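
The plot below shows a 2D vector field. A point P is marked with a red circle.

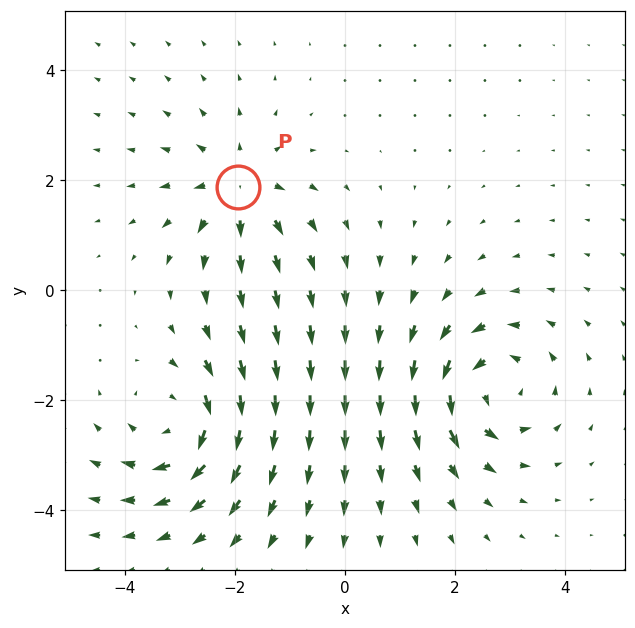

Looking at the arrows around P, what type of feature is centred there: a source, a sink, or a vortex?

At P (-1.9, 1.9) the arrows spread outward. Divergence about +4, curl ≈0 — positive divergence with near-zero curl is a source.

source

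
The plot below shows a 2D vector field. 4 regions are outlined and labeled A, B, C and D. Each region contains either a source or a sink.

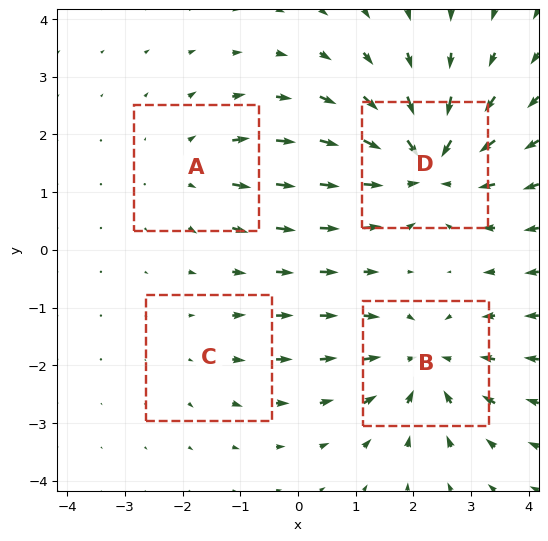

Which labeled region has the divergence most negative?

Divergence at each region's feature centre — A: about +3, B: about -5, C: about +2, D: about -7. Region D is most negative.

D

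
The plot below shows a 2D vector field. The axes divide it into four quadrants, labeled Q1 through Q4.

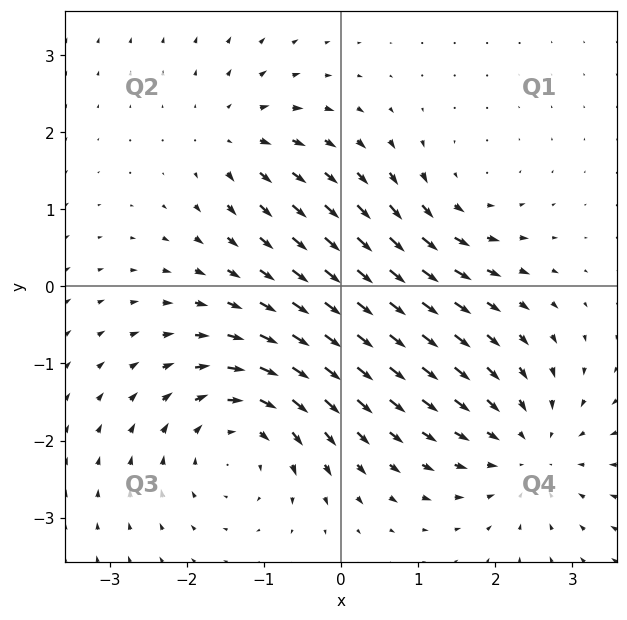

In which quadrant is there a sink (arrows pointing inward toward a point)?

The sink sits at approximately (2.4, -2.1), which lies in quadrant Q4. The divergence there is about -4, negative as expected for a sink.

Q4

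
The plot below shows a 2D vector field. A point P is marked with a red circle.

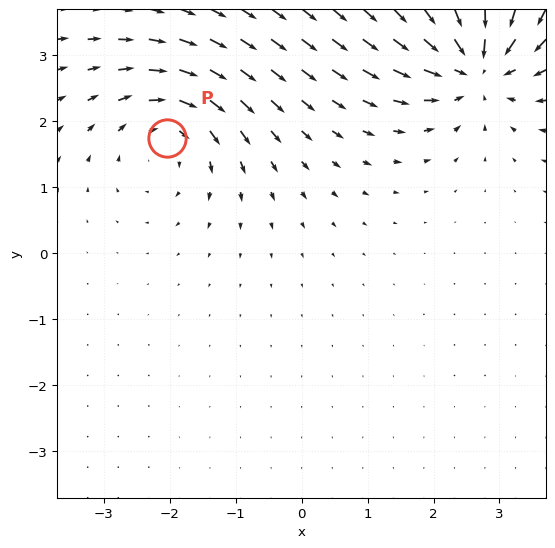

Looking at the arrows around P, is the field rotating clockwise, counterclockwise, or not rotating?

clockwise

Near P at (-2.0, 1.8) the arrows circulate clockwise. The curl (z-component) there is about -3; negative curl means clockwise rotation.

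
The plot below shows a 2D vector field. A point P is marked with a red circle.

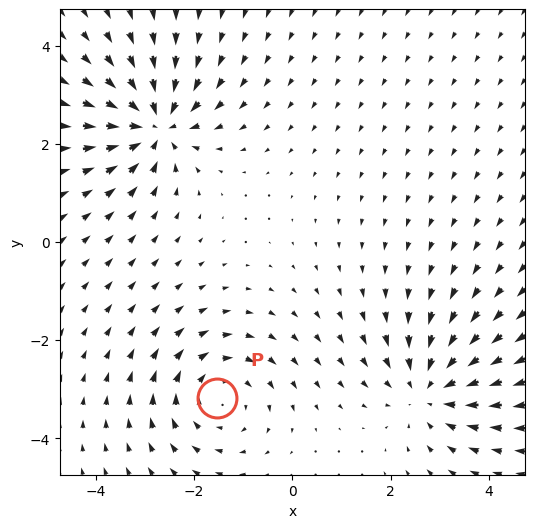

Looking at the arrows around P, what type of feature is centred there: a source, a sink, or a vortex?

vortex

At P (-1.5, -3.2) the arrows circulate clockwise. Divergence ≈0, curl about -3 — near-zero divergence with nonzero curl is a vortex.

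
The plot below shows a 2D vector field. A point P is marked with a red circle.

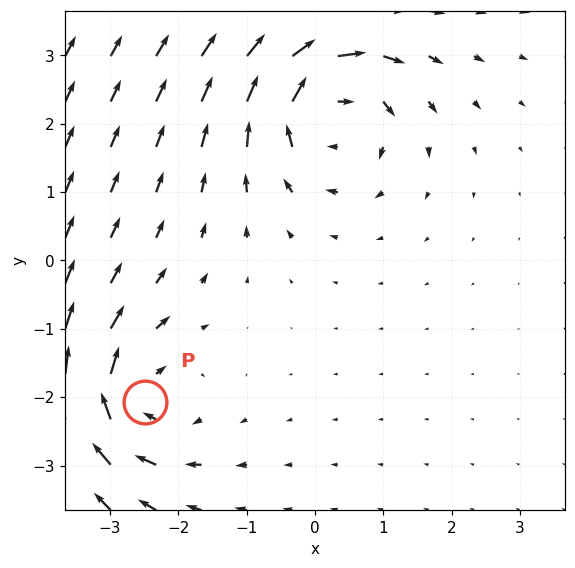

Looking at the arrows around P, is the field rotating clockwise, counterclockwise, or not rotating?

Near P at (-2.5, -2.1) the arrows circulate clockwise. The curl (z-component) there is about -5; negative curl means clockwise rotation.

clockwise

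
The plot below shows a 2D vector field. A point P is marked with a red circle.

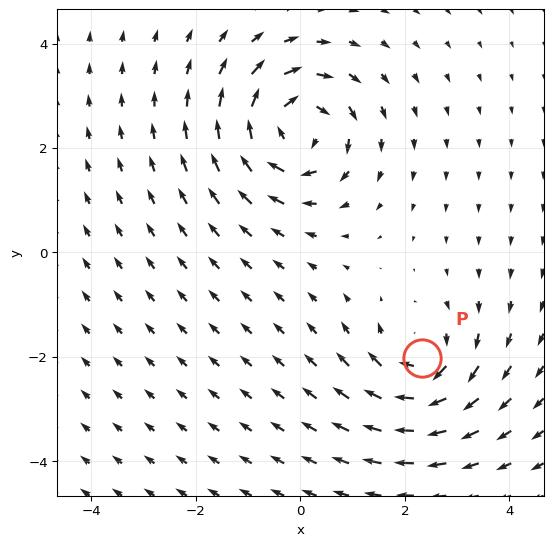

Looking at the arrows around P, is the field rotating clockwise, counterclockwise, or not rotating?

Near P at (2.3, -2.0) the arrows circulate clockwise. The curl (z-component) there is about -4; negative curl means clockwise rotation.

clockwise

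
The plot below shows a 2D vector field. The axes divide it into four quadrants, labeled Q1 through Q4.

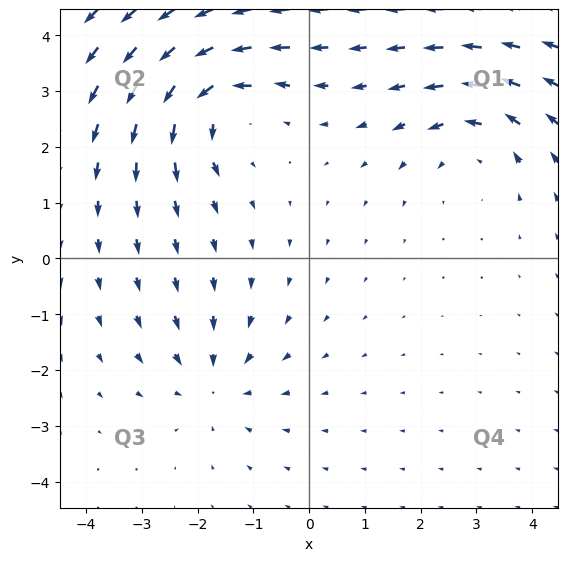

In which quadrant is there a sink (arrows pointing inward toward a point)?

Q3

The sink sits at approximately (-1.7, -2.2), which lies in quadrant Q3. The divergence there is about -2, negative as expected for a sink.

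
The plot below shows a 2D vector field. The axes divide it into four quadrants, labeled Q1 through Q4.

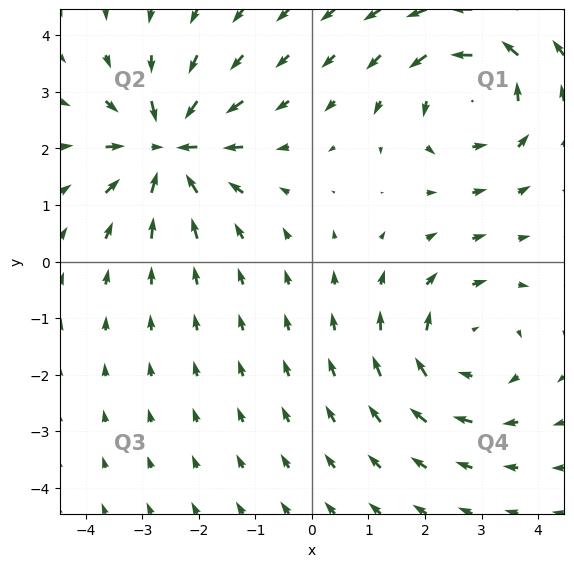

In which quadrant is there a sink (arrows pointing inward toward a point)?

Q2

The sink sits at approximately (-2.5, 2.0), which lies in quadrant Q2. The divergence there is about -6, negative as expected for a sink.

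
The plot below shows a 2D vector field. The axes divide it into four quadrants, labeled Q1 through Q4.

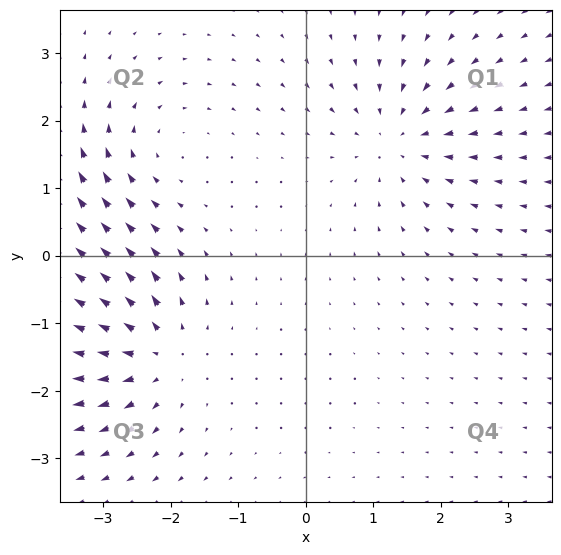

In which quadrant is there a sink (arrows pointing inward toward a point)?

Q1

The sink sits at approximately (1.4, 1.7), which lies in quadrant Q1. The divergence there is about -4, negative as expected for a sink.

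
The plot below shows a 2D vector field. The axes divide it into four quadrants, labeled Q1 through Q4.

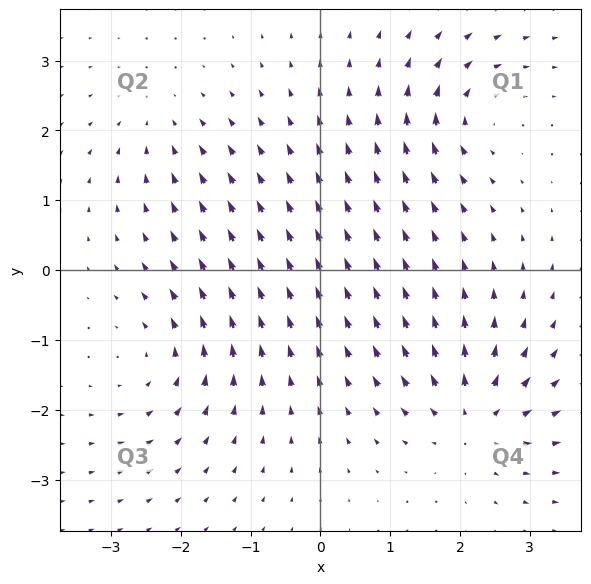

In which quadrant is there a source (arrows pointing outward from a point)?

The source sits at approximately (2.2, -2.1), which lies in quadrant Q4. The divergence there is about +5, positive as expected for a source.

Q4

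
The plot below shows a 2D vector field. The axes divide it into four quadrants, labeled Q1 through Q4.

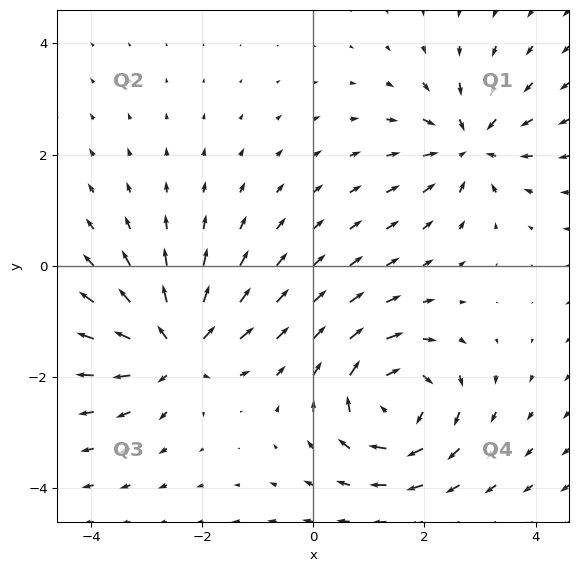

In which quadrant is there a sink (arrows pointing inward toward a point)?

The sink sits at approximately (2.8, 2.2), which lies in quadrant Q1. The divergence there is about -5, negative as expected for a sink.

Q1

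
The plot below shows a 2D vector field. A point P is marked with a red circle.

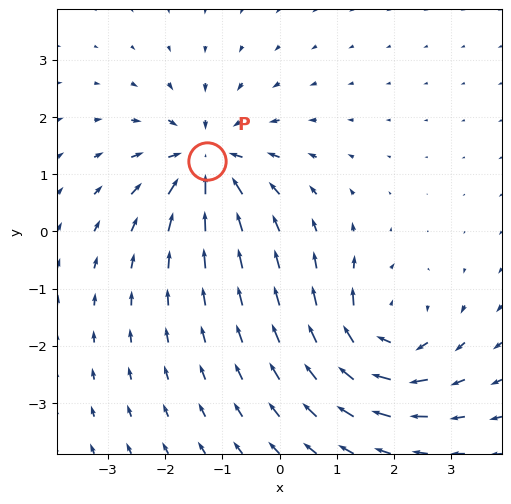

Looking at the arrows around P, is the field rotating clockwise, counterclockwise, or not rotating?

Near P at (-1.3, 1.2) the arrows show no circulation. The curl there is ≈0.

not rotating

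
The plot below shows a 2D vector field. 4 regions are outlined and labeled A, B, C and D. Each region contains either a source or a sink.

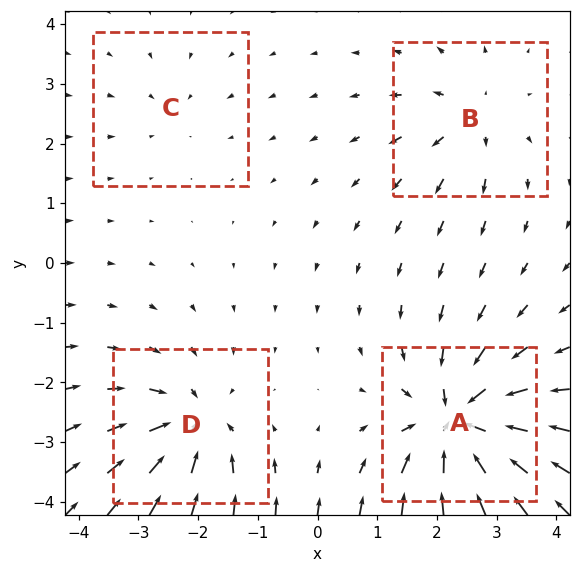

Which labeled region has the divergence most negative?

Divergence at each region's feature centre — A: about -9, B: about +4, C: about -2, D: about -6. Region A is most negative.

A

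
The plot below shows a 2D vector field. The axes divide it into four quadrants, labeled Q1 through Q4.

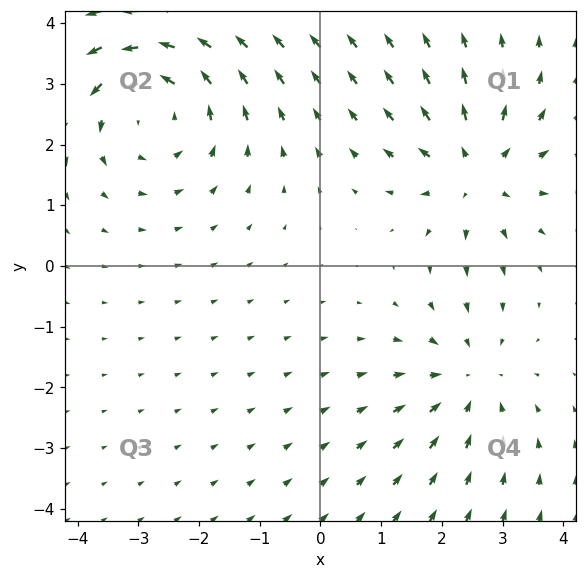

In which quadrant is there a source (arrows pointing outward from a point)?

The source sits at approximately (2.6, 1.6), which lies in quadrant Q1. The divergence there is about +3, positive as expected for a source.

Q1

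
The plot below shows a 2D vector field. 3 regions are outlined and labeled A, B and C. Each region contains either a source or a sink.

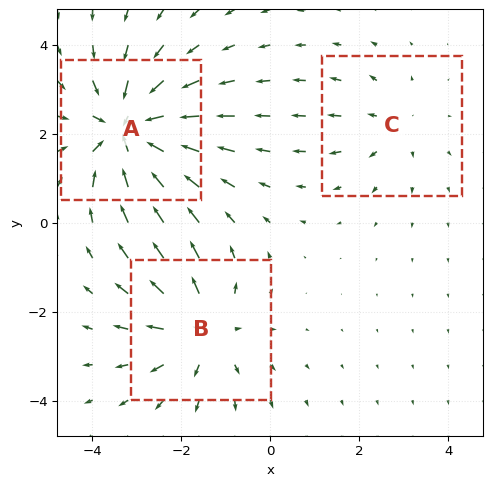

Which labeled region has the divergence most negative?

A

Divergence at each region's feature centre — A: about -4, B: about +3, C: about +2. Region A is most negative.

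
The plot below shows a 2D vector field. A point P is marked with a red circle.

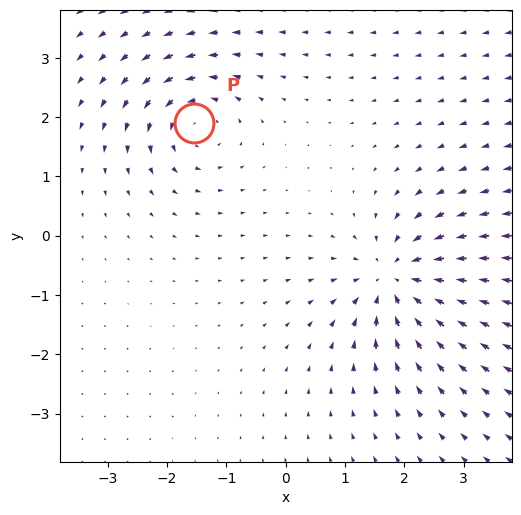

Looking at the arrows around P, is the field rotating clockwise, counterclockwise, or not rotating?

Near P at (-1.5, 1.9) the arrows circulate counterclockwise. The curl (z-component) there is about +4; positive curl means counterclockwise rotation.

counterclockwise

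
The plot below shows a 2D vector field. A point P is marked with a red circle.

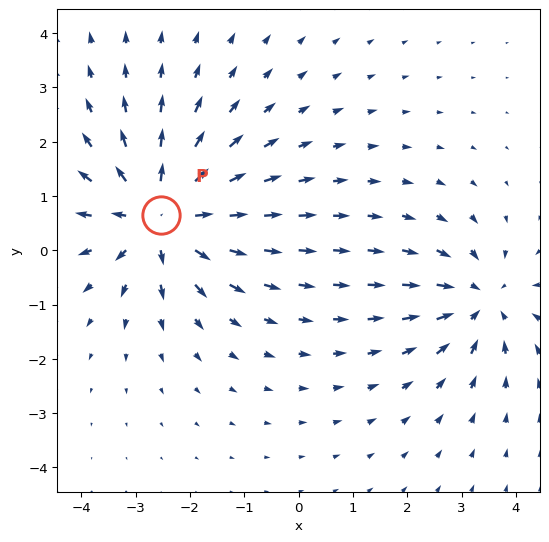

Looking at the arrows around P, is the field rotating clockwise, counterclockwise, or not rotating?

not rotating

Near P at (-2.5, 0.6) the arrows show no circulation. The curl there is ≈0.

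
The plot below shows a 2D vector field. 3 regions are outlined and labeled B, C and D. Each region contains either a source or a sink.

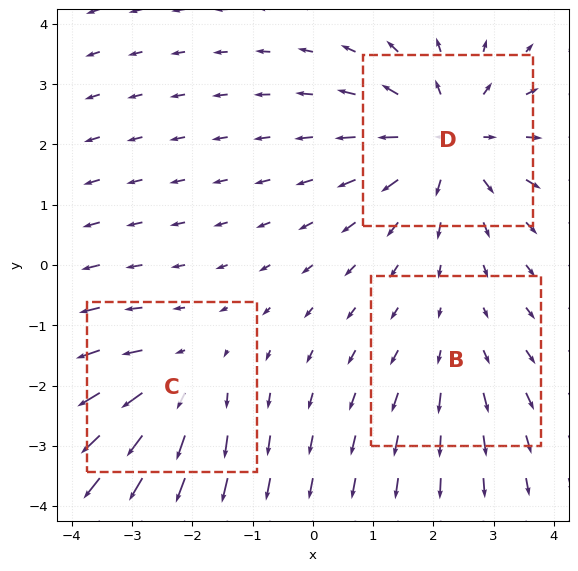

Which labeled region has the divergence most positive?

Divergence at each region's feature centre — B: about +2, C: about +3, D: about +4. Region D is most positive.

D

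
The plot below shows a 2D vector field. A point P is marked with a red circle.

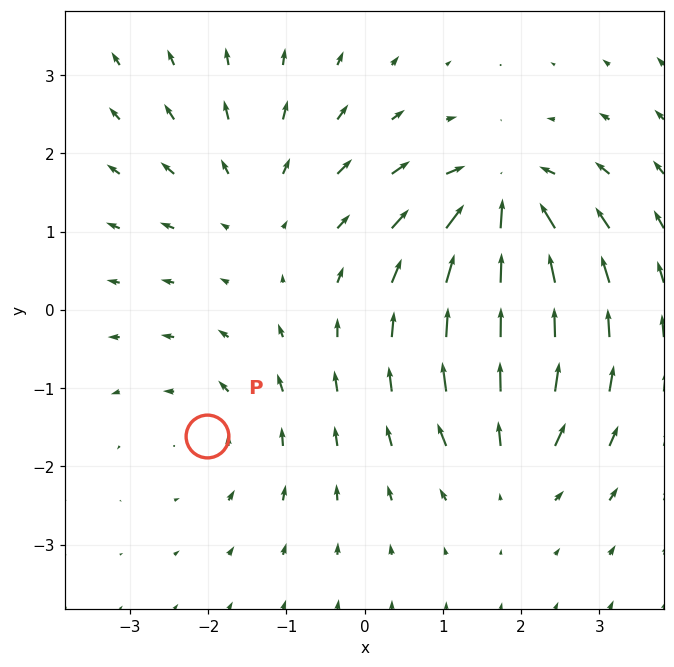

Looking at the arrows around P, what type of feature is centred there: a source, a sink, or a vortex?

vortex

At P (-2.0, -1.6) the arrows circulate counterclockwise. Divergence ≈0, curl about +2 — near-zero divergence with nonzero curl is a vortex.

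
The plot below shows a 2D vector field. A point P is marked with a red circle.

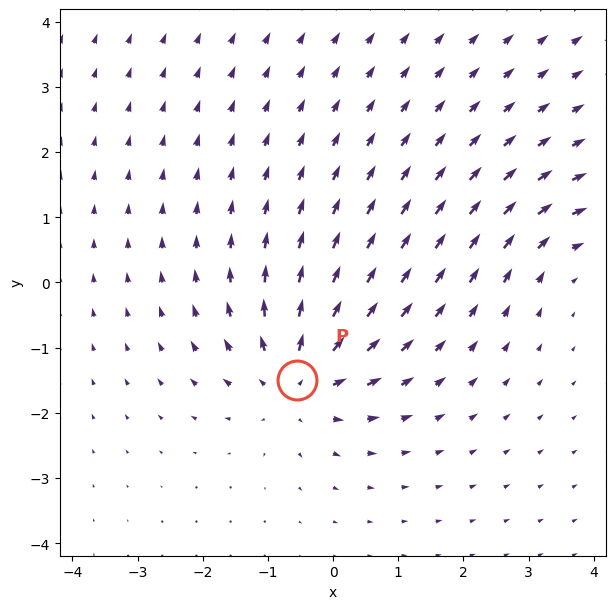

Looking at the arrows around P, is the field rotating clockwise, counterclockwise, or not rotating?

not rotating

Near P at (-0.6, -1.5) the arrows show no circulation. The curl there is ≈0.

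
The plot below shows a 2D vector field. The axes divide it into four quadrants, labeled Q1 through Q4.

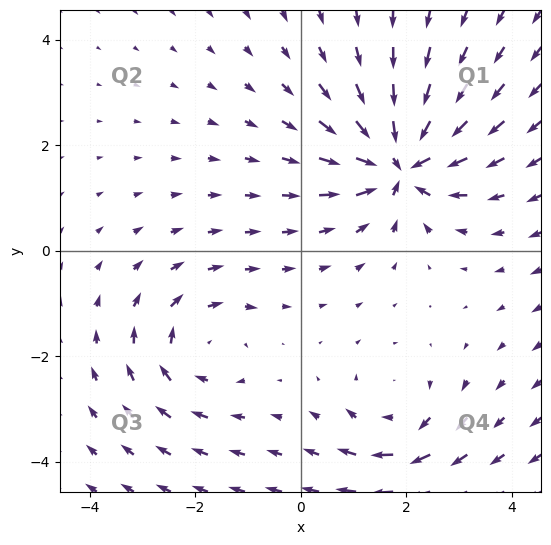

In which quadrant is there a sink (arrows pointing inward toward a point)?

The sink sits at approximately (1.9, 1.7), which lies in quadrant Q1. The divergence there is about -6, negative as expected for a sink.

Q1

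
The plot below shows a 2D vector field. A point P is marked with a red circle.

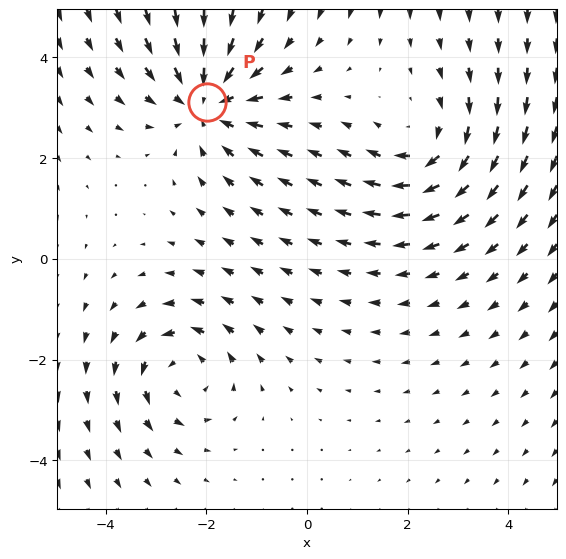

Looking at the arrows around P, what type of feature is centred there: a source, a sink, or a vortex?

sink

At P (-2.0, 3.1) the arrows converge inward. Divergence about -4, curl ≈0 — negative divergence with near-zero curl is a sink.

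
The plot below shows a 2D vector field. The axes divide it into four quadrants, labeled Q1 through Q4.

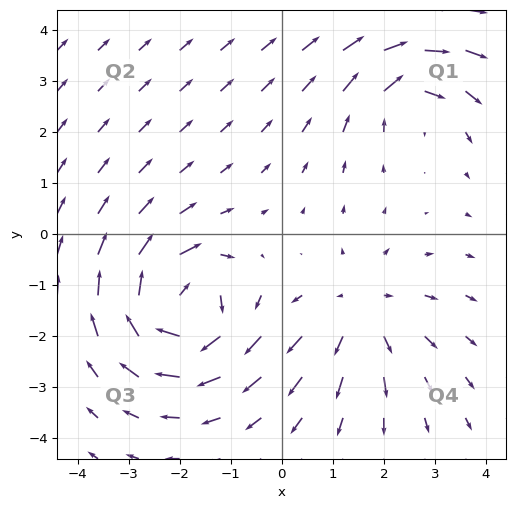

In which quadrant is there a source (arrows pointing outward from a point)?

The source sits at approximately (1.5, -1.5), which lies in quadrant Q4. The divergence there is about +3, positive as expected for a source.

Q4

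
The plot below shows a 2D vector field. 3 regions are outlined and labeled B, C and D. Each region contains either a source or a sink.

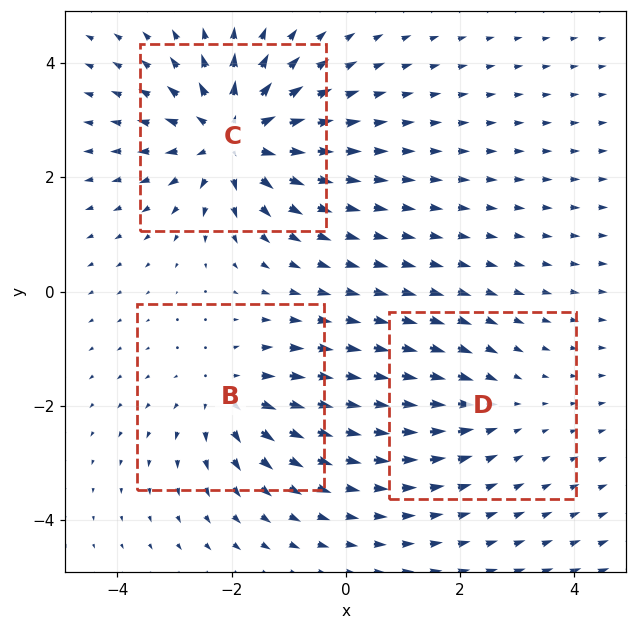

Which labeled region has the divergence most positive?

C

Divergence at each region's feature centre — B: about +3, C: about +5, D: about -2. Region C is most positive.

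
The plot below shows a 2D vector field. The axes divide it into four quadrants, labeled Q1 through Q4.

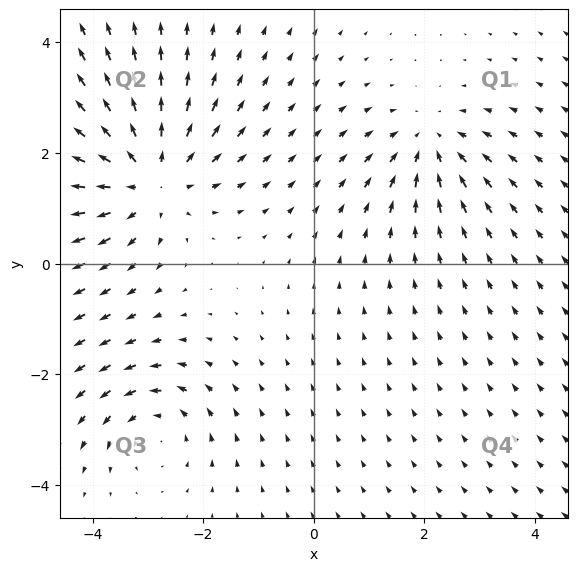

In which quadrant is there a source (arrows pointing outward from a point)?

The source sits at approximately (-3.0, 1.6), which lies in quadrant Q2. The divergence there is about +4, positive as expected for a source.

Q2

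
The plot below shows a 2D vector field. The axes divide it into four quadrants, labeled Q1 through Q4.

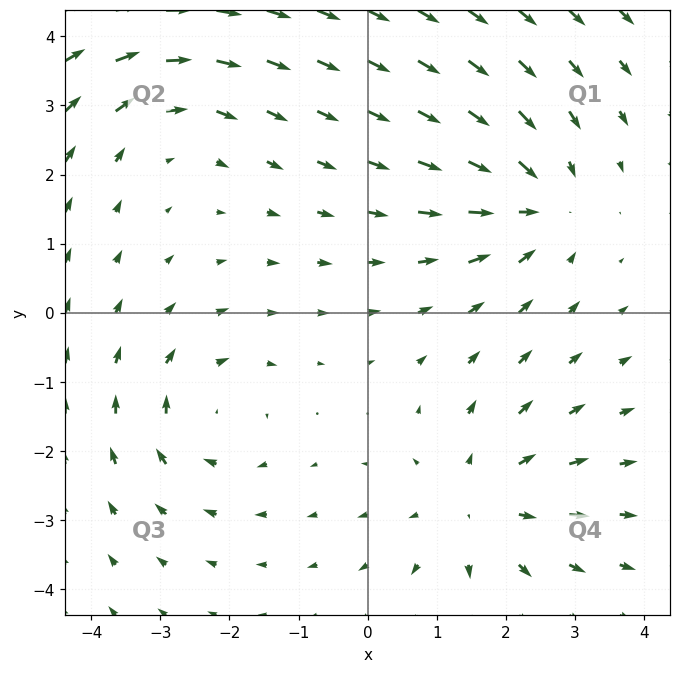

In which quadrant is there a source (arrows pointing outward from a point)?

The source sits at approximately (1.6, -2.8), which lies in quadrant Q4. The divergence there is about +4, positive as expected for a source.

Q4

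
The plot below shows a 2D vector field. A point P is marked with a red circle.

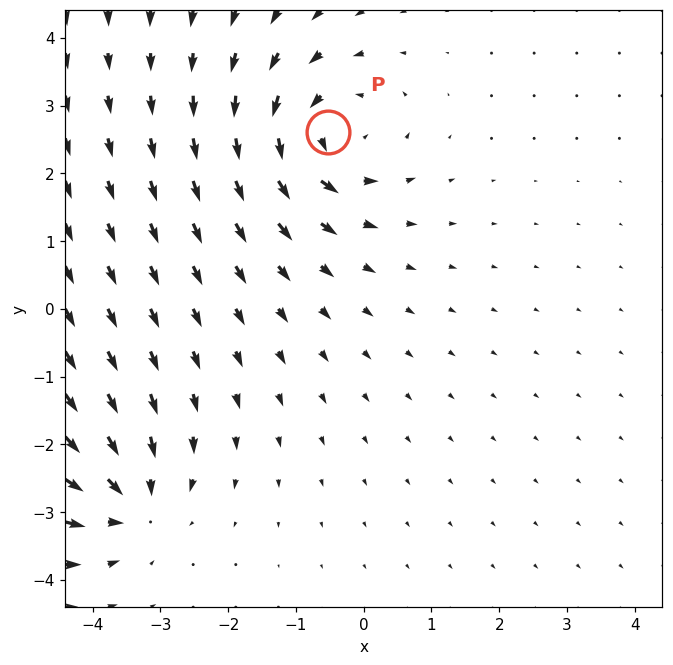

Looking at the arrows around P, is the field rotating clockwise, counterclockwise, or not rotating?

counterclockwise

Near P at (-0.5, 2.6) the arrows circulate counterclockwise. The curl (z-component) there is about +6; positive curl means counterclockwise rotation.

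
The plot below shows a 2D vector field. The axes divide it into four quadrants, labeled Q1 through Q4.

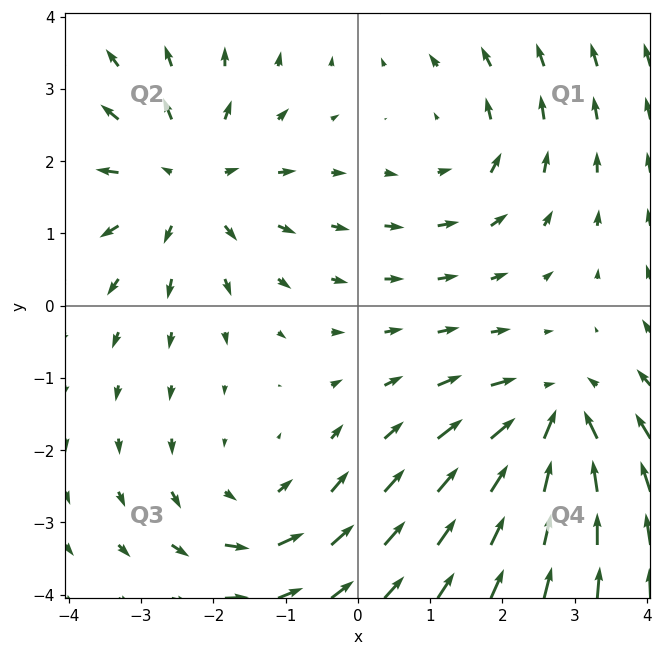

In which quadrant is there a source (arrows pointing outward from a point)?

Q2

The source sits at approximately (-2.4, 1.7), which lies in quadrant Q2. The divergence there is about +4, positive as expected for a source.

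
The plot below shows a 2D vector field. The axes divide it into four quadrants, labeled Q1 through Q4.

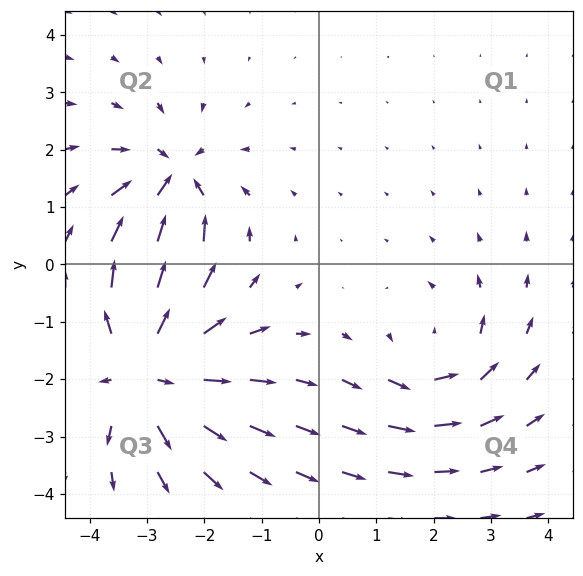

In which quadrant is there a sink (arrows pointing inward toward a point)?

Q2

The sink sits at approximately (-2.6, 1.5), which lies in quadrant Q2. The divergence there is about -4, negative as expected for a sink.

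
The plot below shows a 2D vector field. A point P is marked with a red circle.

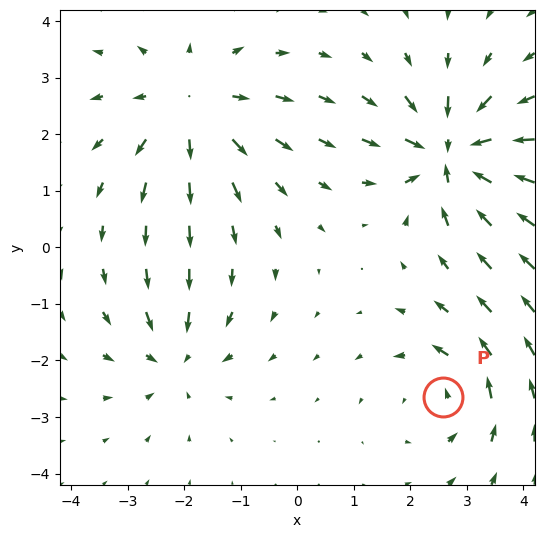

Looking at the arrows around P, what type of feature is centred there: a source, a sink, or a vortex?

At P (2.6, -2.7) the arrows circulate counterclockwise. Divergence ≈0, curl about +4 — near-zero divergence with nonzero curl is a vortex.

vortex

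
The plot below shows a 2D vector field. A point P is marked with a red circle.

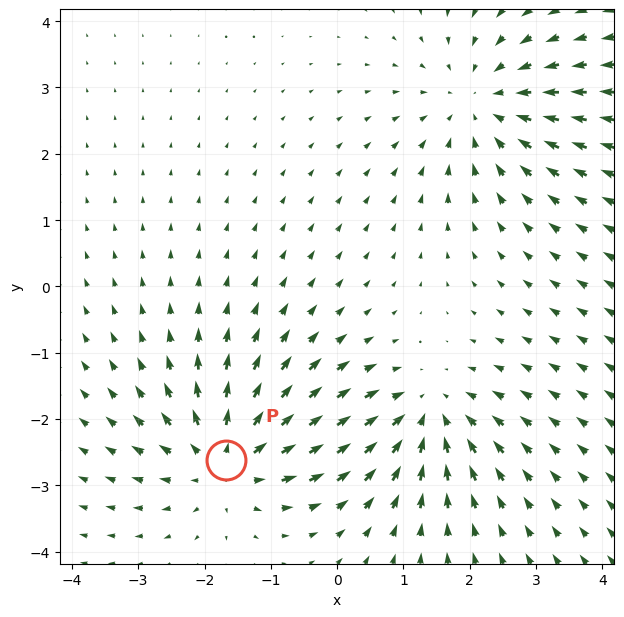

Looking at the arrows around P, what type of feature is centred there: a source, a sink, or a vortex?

source

At P (-1.7, -2.6) the arrows spread outward. Divergence about +5, curl ≈0 — positive divergence with near-zero curl is a source.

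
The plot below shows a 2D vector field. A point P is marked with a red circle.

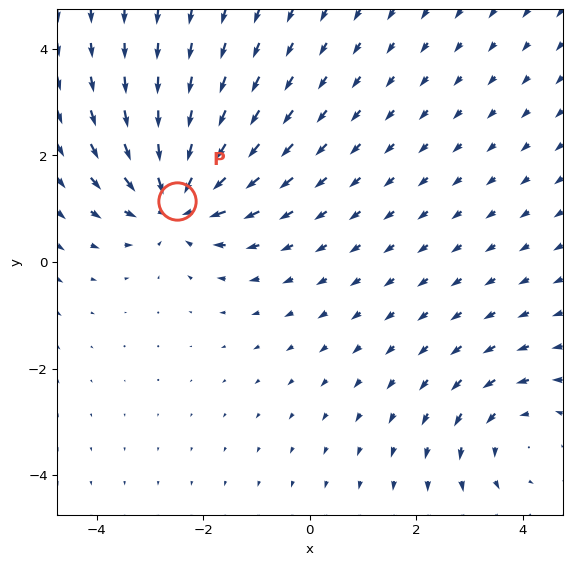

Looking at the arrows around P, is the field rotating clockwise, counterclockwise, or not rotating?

not rotating

Near P at (-2.5, 1.2) the arrows show no circulation. The curl there is ≈0.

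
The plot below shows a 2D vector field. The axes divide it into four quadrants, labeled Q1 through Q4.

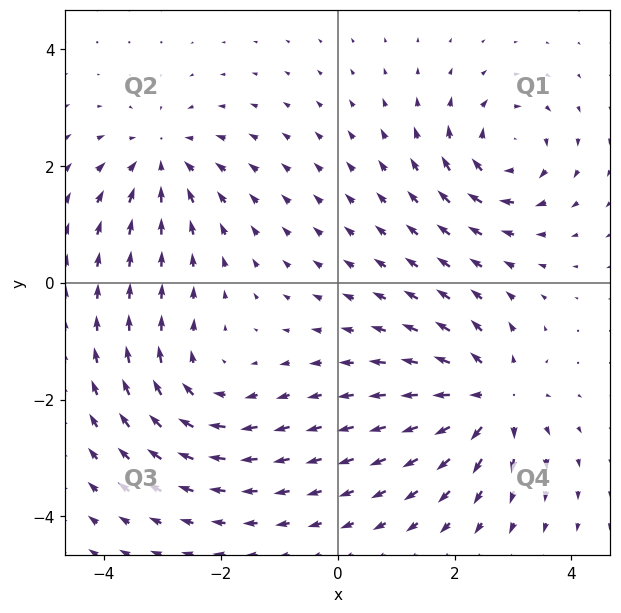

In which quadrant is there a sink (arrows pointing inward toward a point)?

The sink sits at approximately (-3.0, 2.1), which lies in quadrant Q2. The divergence there is about -4, negative as expected for a sink.

Q2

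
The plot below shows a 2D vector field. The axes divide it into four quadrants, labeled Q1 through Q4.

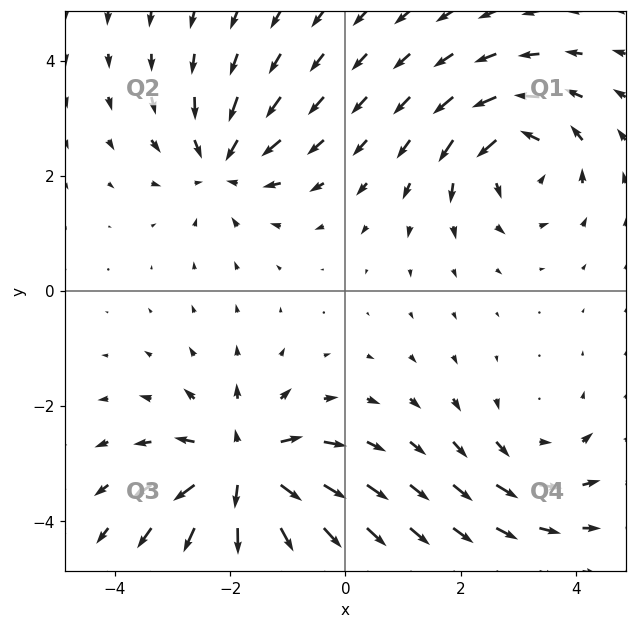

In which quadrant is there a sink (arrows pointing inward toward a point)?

Q2

The sink sits at approximately (-2.1, 2.2), which lies in quadrant Q2. The divergence there is about -4, negative as expected for a sink.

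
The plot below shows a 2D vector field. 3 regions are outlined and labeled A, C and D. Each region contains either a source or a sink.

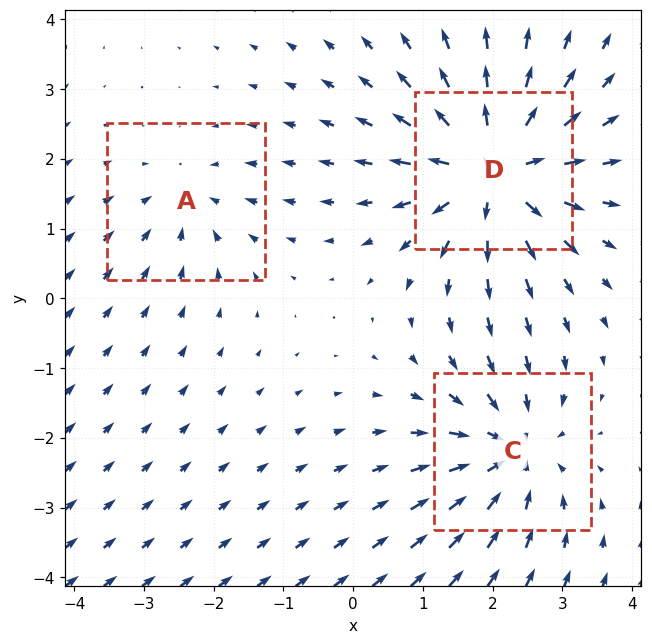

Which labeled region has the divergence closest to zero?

A

Divergence at each region's feature centre — A: about -2, C: about -4, D: about +6. Region A is closest to zero.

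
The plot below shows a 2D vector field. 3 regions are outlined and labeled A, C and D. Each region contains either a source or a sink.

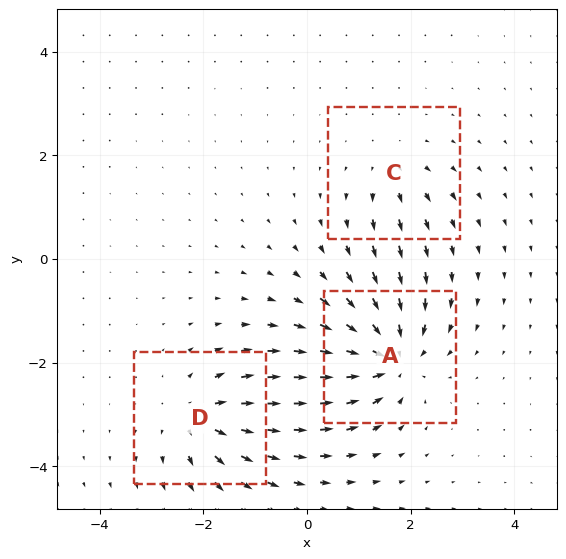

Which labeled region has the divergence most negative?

A

Divergence at each region's feature centre — A: about -6, C: about +3, D: about +4. Region A is most negative.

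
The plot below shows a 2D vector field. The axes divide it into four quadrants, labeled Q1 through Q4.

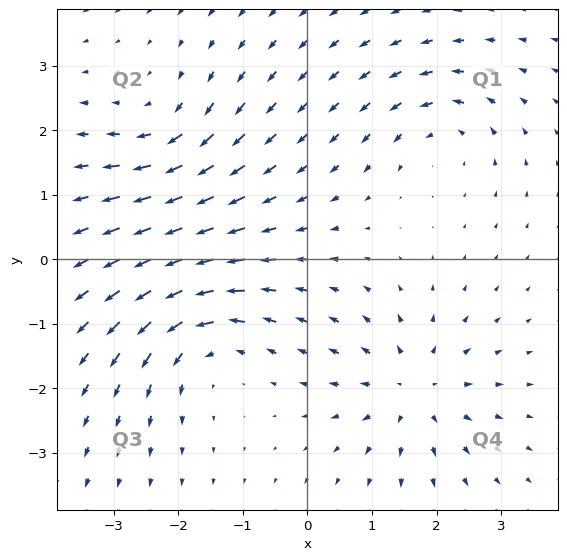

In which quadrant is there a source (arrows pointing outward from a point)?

The source sits at approximately (1.6, -2.0), which lies in quadrant Q4. The divergence there is about +4, positive as expected for a source.

Q4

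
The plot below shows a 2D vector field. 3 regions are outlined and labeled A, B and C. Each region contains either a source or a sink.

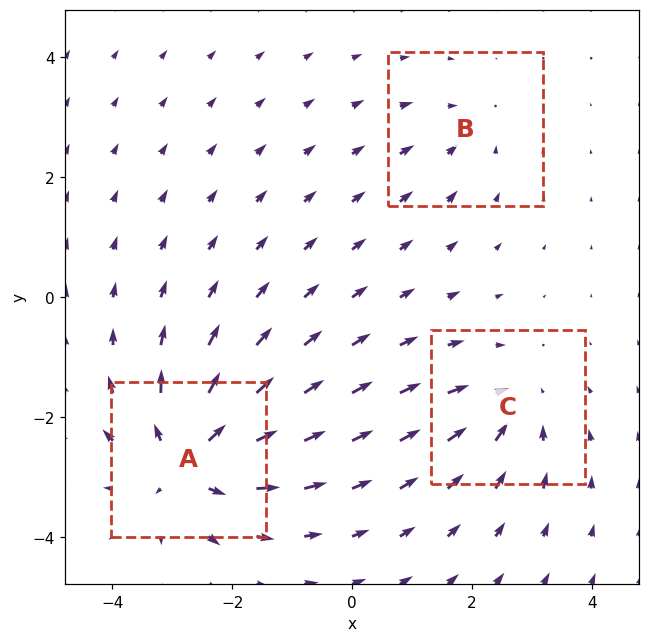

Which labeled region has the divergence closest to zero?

B

Divergence at each region's feature centre — A: about +6, B: about -2, C: about -3. Region B is closest to zero.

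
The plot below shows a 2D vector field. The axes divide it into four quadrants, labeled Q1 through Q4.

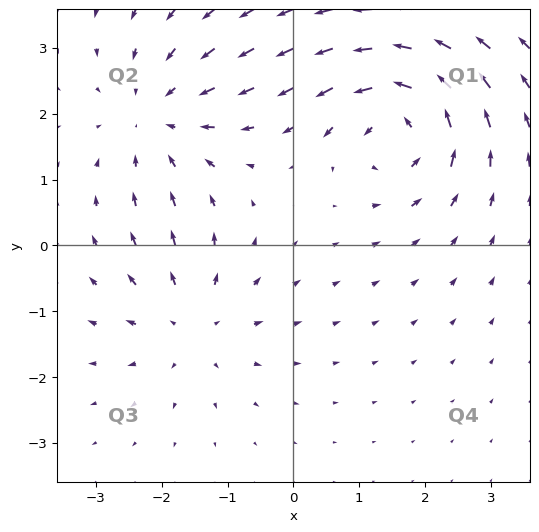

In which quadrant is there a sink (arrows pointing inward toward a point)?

The sink sits at approximately (-2.1, 1.9), which lies in quadrant Q2. The divergence there is about -3, negative as expected for a sink.

Q2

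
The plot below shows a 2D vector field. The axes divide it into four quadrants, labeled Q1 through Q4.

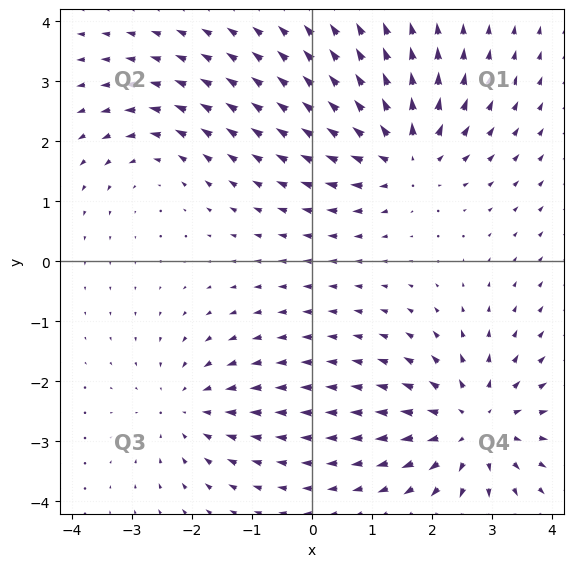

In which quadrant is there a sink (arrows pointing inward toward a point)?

The sink sits at approximately (-2.1, -2.5), which lies in quadrant Q3. The divergence there is about -3, negative as expected for a sink.

Q3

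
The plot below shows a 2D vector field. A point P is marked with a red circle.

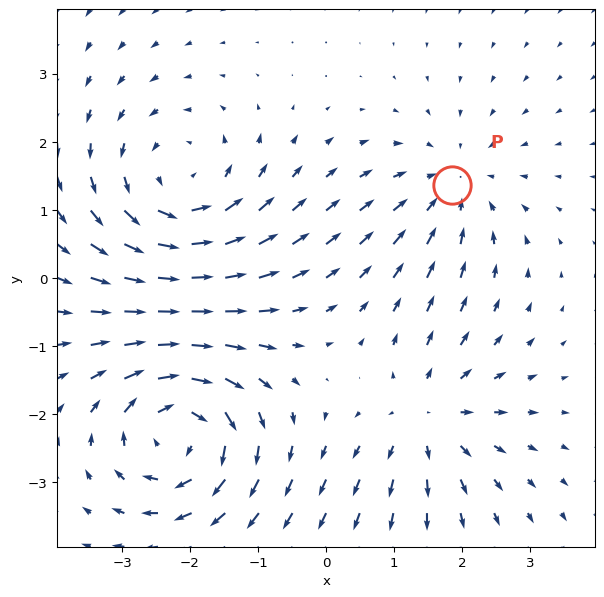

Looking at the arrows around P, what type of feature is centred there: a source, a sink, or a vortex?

At P (1.9, 1.4) the arrows converge inward. Divergence about -3, curl ≈0 — negative divergence with near-zero curl is a sink.

sink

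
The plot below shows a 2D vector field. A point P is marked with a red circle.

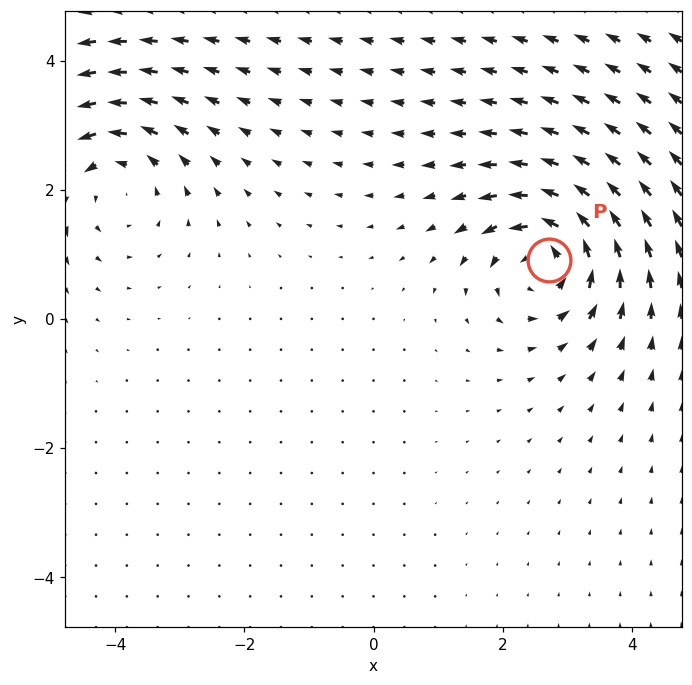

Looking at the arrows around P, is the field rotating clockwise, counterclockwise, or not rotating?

Near P at (2.7, 0.9) the arrows circulate counterclockwise. The curl (z-component) there is about +7; positive curl means counterclockwise rotation.

counterclockwise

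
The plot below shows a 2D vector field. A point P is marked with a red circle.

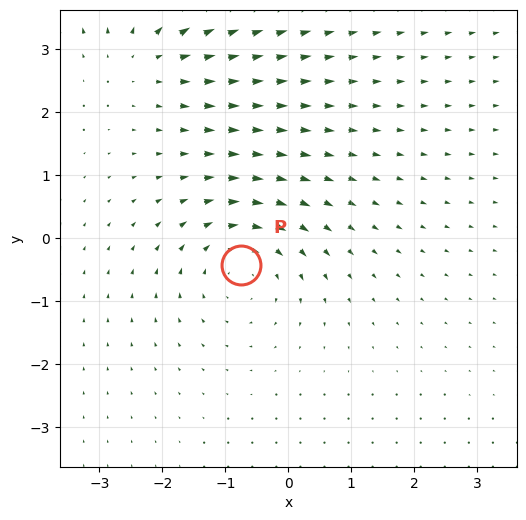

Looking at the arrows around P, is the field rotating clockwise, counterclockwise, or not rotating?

Near P at (-0.8, -0.4) the arrows circulate clockwise. The curl (z-component) there is about -4; negative curl means clockwise rotation.

clockwise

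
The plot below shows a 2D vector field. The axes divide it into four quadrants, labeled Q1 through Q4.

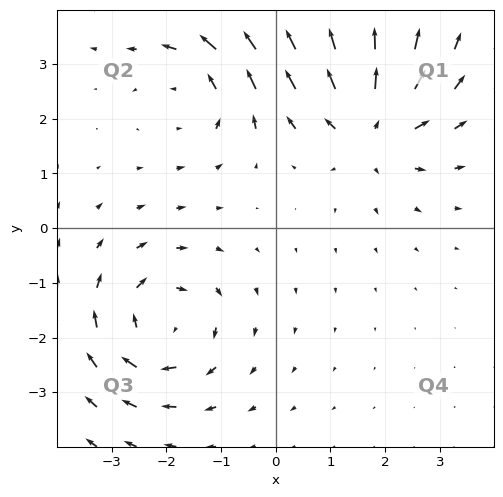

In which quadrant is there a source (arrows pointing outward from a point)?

Q1

The source sits at approximately (1.7, 1.8), which lies in quadrant Q1. The divergence there is about +4, positive as expected for a source.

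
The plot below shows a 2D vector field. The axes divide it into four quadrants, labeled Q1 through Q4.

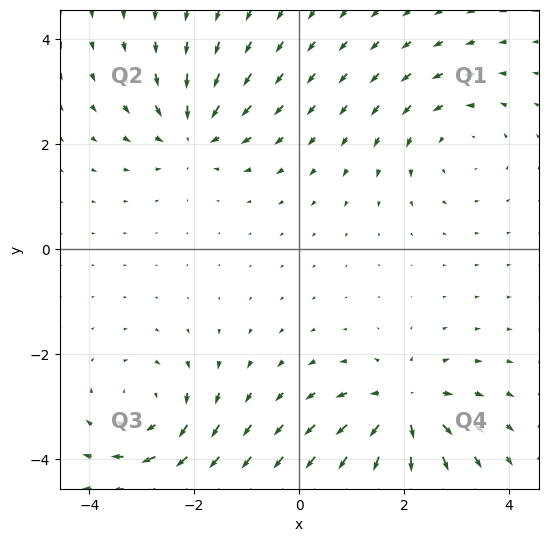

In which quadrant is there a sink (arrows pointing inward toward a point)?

The sink sits at approximately (-2.0, 2.2), which lies in quadrant Q2. The divergence there is about -5, negative as expected for a sink.

Q2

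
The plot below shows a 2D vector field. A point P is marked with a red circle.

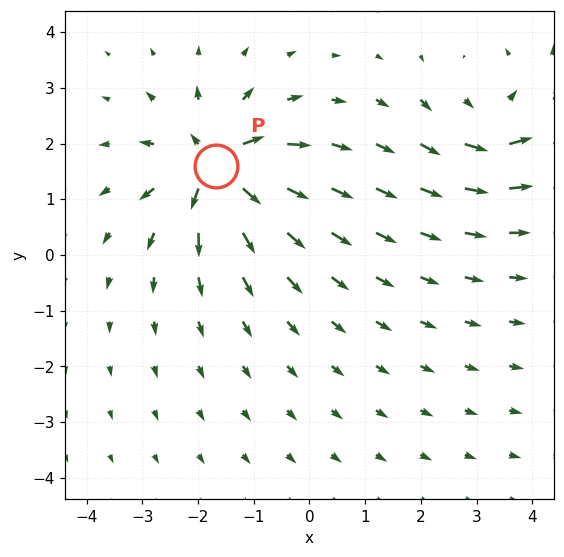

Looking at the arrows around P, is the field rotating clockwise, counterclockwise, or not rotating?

not rotating

Near P at (-1.7, 1.6) the arrows show no circulation. The curl there is ≈0.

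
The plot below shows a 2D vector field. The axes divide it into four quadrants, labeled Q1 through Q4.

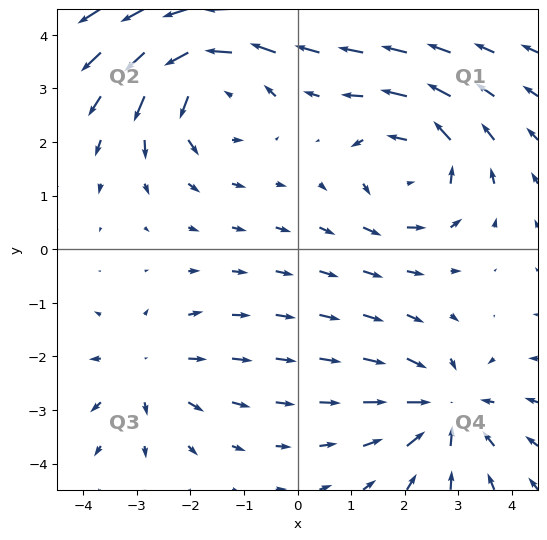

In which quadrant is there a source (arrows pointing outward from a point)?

Q3

The source sits at approximately (-2.9, -2.3), which lies in quadrant Q3. The divergence there is about +2, positive as expected for a source.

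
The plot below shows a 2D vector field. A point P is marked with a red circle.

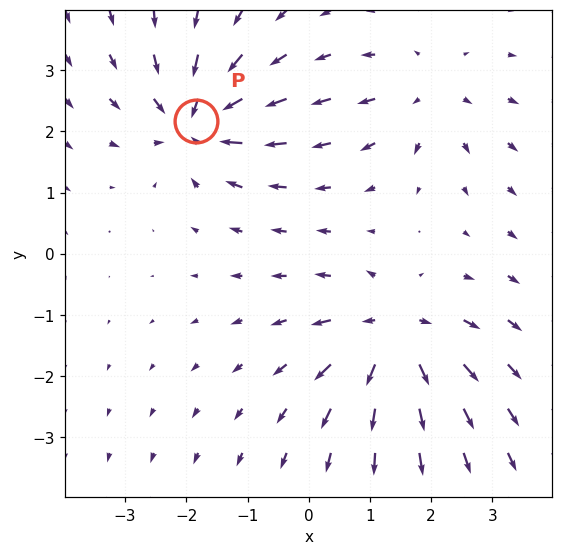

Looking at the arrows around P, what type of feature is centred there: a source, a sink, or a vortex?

At P (-1.8, 2.2) the arrows converge inward. Divergence about -5, curl ≈0 — negative divergence with near-zero curl is a sink.

sink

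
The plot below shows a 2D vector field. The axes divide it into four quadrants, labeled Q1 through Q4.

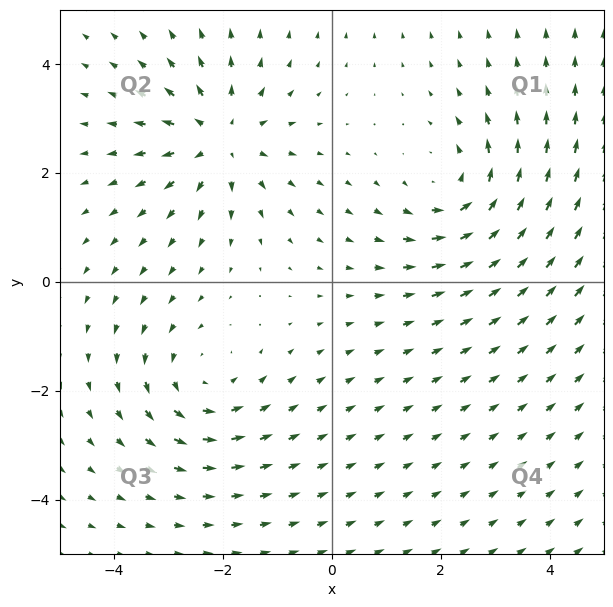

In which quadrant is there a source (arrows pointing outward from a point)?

The source sits at approximately (-2.1, 2.6), which lies in quadrant Q2. The divergence there is about +4, positive as expected for a source.

Q2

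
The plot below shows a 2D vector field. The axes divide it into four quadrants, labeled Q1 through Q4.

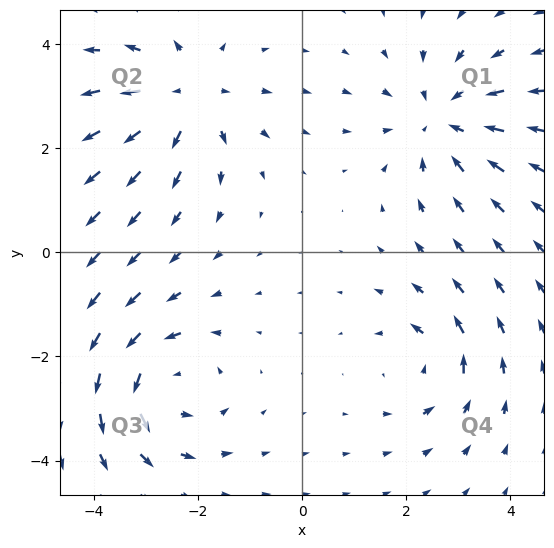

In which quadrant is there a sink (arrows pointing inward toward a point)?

The sink sits at approximately (2.7, 2.5), which lies in quadrant Q1. The divergence there is about -4, negative as expected for a sink.

Q1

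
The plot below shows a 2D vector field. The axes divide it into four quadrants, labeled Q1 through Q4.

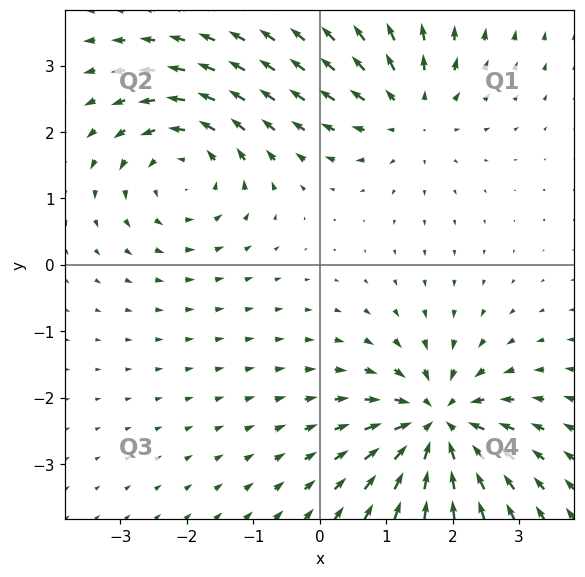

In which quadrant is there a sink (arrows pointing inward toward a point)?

Q4

The sink sits at approximately (1.8, -2.4), which lies in quadrant Q4. The divergence there is about -6, negative as expected for a sink.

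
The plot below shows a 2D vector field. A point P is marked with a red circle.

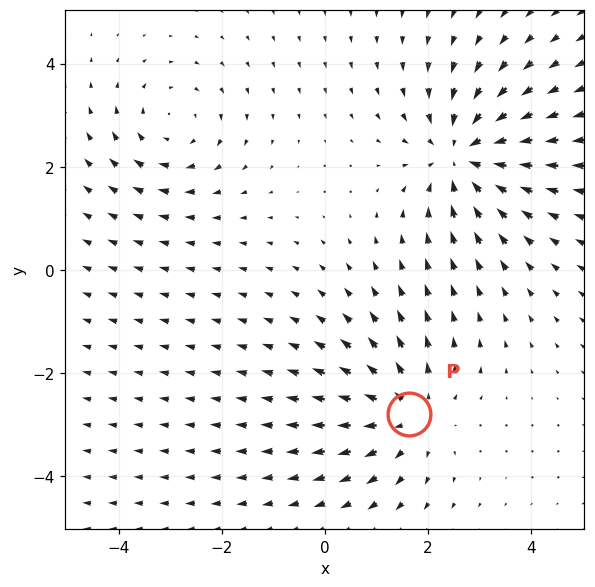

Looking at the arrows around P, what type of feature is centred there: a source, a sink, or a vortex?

source

At P (1.6, -2.8) the arrows spread outward. Divergence about +4, curl ≈0 — positive divergence with near-zero curl is a source.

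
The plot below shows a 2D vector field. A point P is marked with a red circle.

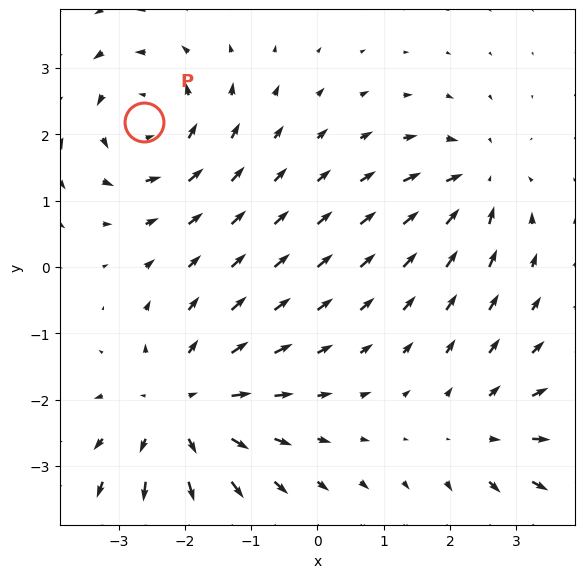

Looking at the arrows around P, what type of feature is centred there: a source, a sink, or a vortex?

vortex

At P (-2.6, 2.2) the arrows circulate counterclockwise. Divergence ≈0, curl about +4 — near-zero divergence with nonzero curl is a vortex.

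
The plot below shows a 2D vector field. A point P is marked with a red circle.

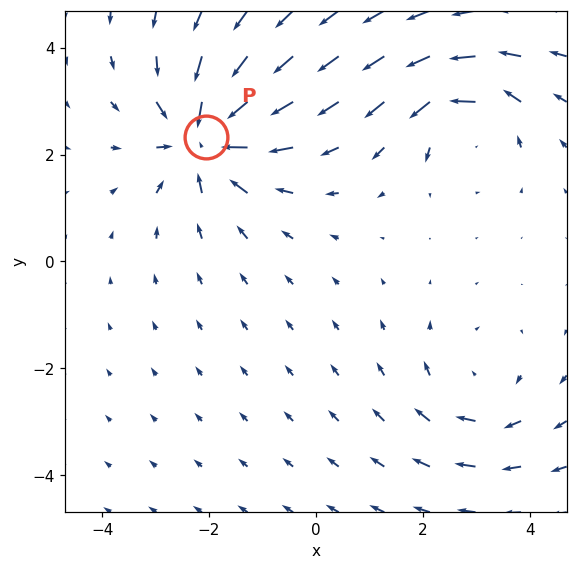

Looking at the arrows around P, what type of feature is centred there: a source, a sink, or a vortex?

At P (-2.1, 2.3) the arrows converge inward. Divergence about -5, curl ≈0 — negative divergence with near-zero curl is a sink.

sink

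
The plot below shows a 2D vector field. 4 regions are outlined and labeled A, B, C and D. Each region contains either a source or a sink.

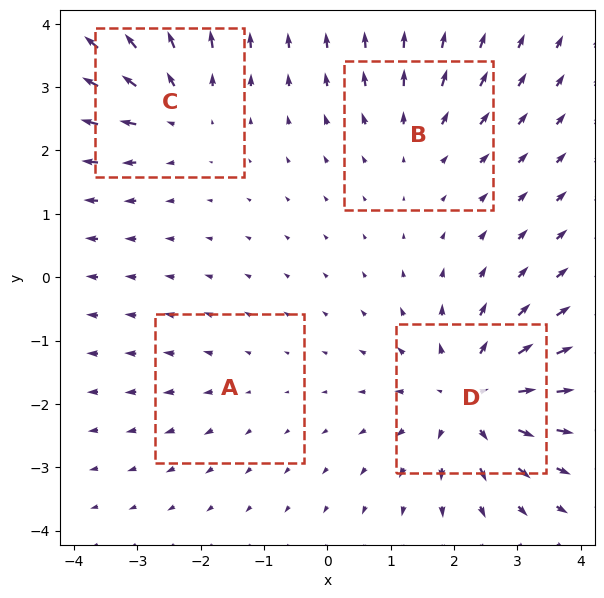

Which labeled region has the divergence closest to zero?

Divergence at each region's feature centre — A: about +2, B: about +3, C: about +5, D: about +7. Region A is closest to zero.

A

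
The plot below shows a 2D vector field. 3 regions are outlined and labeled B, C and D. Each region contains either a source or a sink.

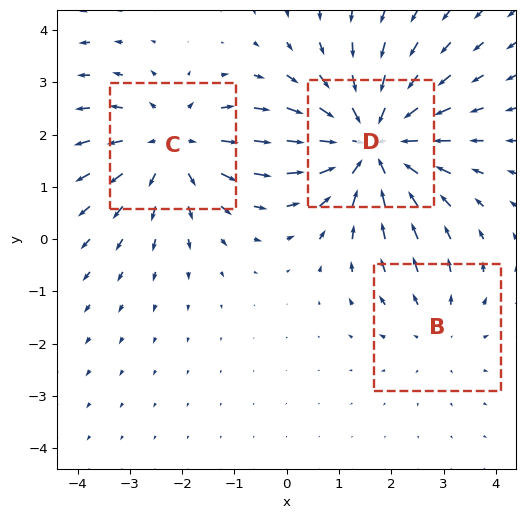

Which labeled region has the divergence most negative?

Divergence at each region's feature centre — B: about +2, C: about +3, D: about -4. Region D is most negative.

D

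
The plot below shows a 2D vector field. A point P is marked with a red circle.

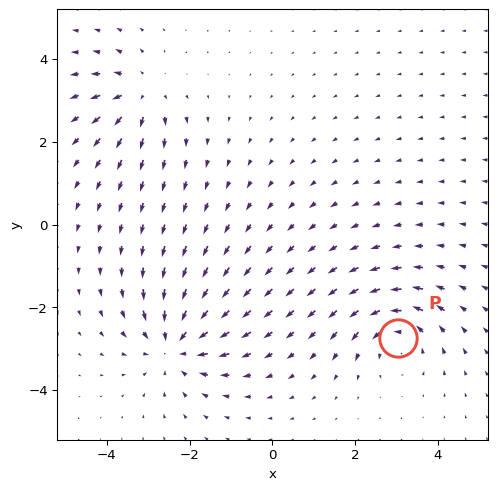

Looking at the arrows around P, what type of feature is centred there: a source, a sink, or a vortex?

At P (3.0, -2.8) the arrows circulate counterclockwise. Divergence ≈0, curl about +4 — near-zero divergence with nonzero curl is a vortex.

vortex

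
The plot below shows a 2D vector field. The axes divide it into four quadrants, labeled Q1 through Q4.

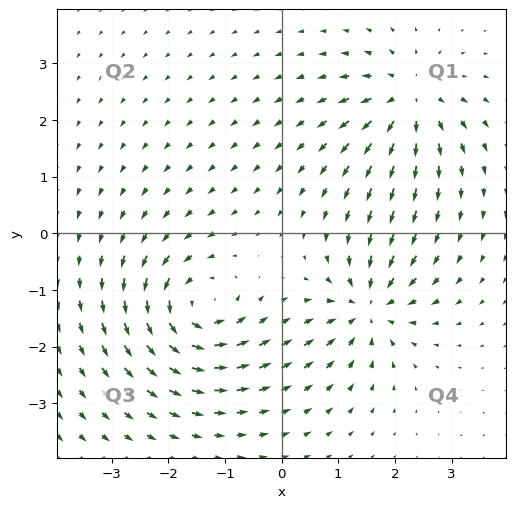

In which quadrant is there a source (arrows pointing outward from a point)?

The source sits at approximately (2.3, 2.4), which lies in quadrant Q1. The divergence there is about +5, positive as expected for a source.

Q1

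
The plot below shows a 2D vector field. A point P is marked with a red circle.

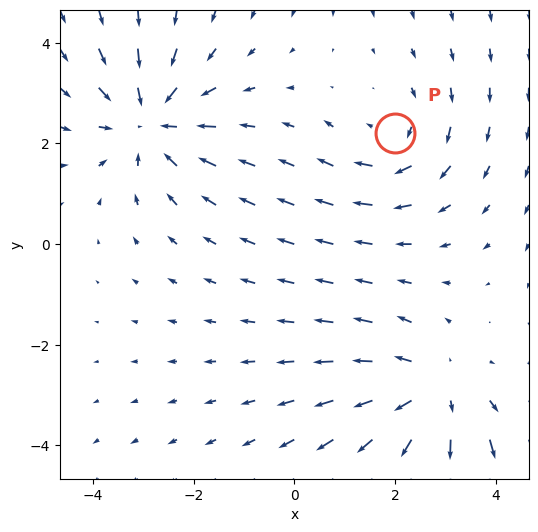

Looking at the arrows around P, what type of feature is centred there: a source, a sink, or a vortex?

At P (2.0, 2.2) the arrows circulate clockwise. Divergence ≈0, curl about -3 — near-zero divergence with nonzero curl is a vortex.

vortex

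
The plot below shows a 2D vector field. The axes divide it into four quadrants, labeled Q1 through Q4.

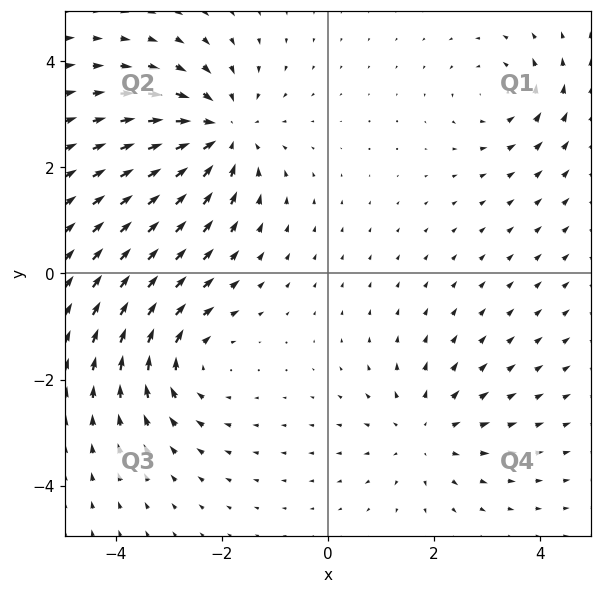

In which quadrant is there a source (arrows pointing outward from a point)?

Q4

The source sits at approximately (1.8, -3.0), which lies in quadrant Q4. The divergence there is about +3, positive as expected for a source.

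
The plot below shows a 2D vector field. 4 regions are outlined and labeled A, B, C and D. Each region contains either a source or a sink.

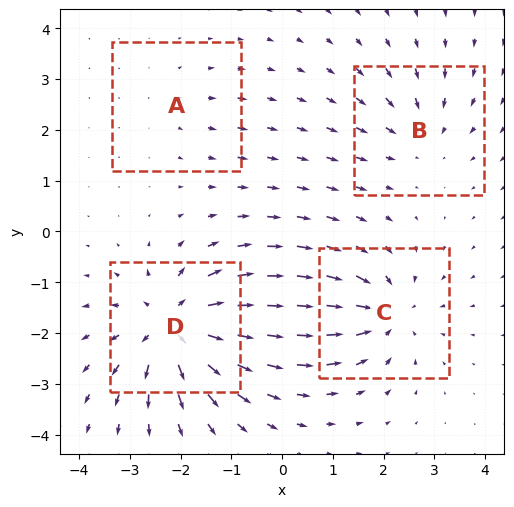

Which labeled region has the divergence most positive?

Divergence at each region's feature centre — A: about +2, B: about -3, C: about -5, D: about +7. Region D is most positive.

D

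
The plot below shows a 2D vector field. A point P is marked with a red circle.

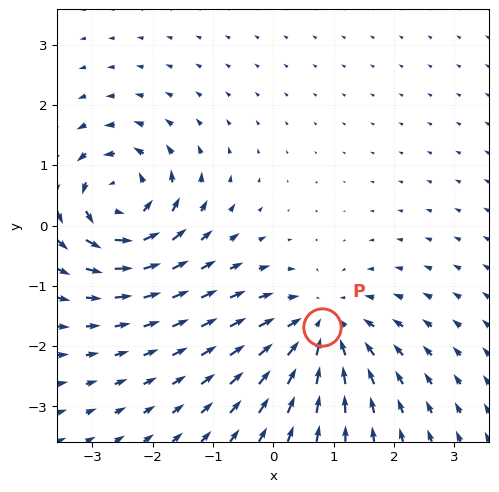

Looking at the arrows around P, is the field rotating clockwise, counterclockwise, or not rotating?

Near P at (0.8, -1.7) the arrows show no circulation. The curl there is ≈0.

not rotating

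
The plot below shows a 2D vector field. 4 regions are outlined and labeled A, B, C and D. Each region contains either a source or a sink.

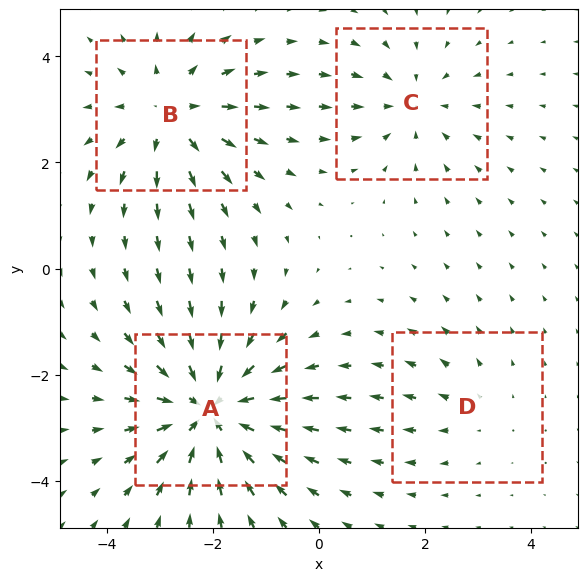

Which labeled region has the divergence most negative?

Divergence at each region's feature centre — A: about -6, B: about +4, C: about -3, D: about +2. Region A is most negative.

A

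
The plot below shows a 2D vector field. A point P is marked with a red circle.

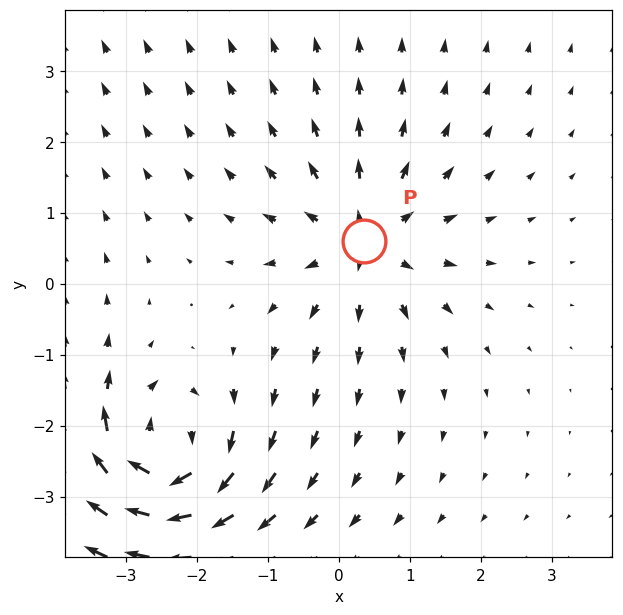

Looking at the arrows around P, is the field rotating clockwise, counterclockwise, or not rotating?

Near P at (0.4, 0.6) the arrows show no circulation. The curl there is ≈0.

not rotating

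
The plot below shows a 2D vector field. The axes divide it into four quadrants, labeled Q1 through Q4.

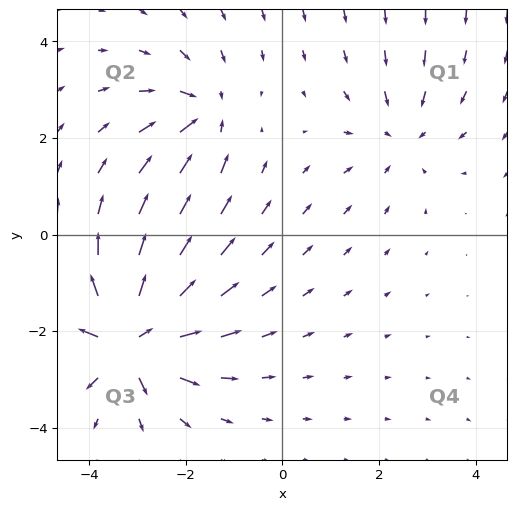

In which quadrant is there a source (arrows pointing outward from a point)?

The source sits at approximately (-3.1, -2.2), which lies in quadrant Q3. The divergence there is about +6, positive as expected for a source.

Q3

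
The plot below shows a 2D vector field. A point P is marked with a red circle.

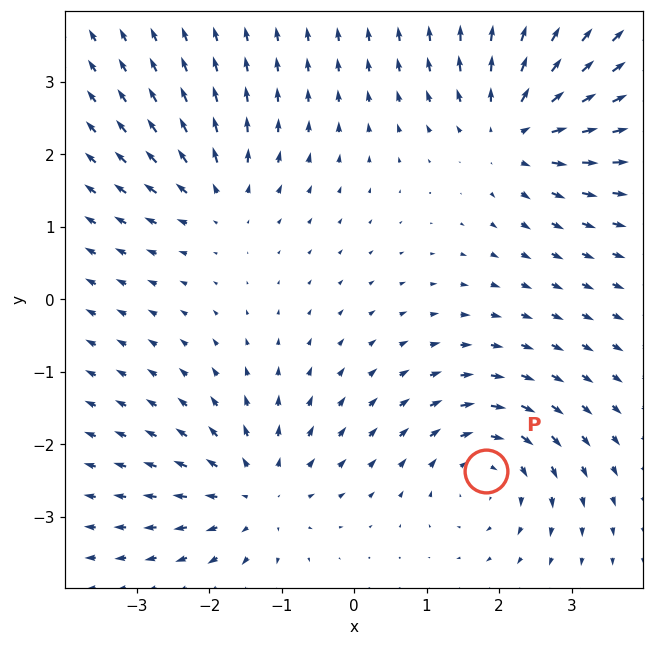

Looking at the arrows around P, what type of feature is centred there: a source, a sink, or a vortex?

At P (1.8, -2.4) the arrows circulate clockwise. Divergence ≈0, curl about -4 — near-zero divergence with nonzero curl is a vortex.

vortex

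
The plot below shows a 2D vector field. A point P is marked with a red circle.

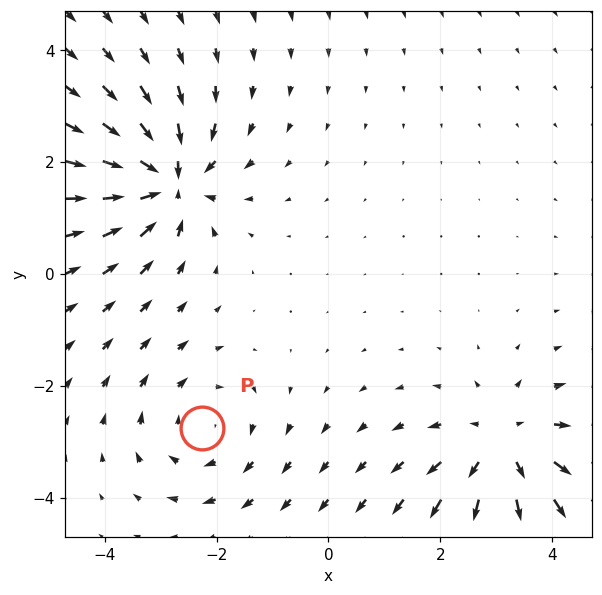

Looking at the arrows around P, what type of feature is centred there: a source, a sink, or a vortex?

vortex

At P (-2.3, -2.8) the arrows circulate clockwise. Divergence ≈0, curl about -3 — near-zero divergence with nonzero curl is a vortex.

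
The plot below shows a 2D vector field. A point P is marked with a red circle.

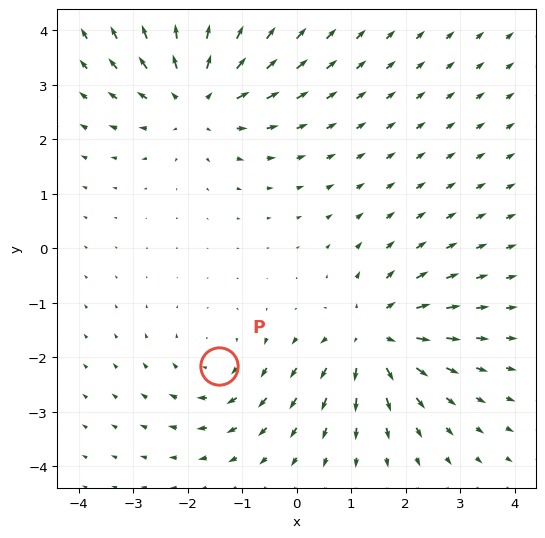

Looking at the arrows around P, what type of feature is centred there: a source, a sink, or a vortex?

vortex

At P (-1.4, -2.2) the arrows circulate clockwise. Divergence ≈0, curl about -3 — near-zero divergence with nonzero curl is a vortex.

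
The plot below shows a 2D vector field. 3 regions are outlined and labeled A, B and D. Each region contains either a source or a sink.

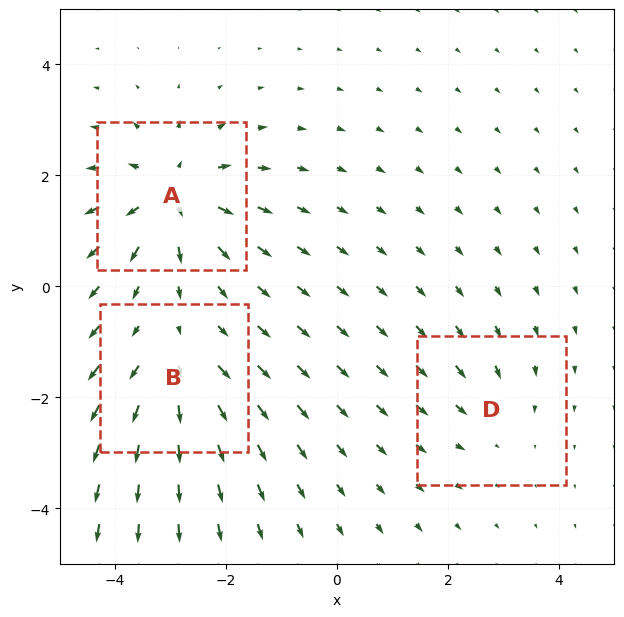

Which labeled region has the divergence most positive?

A

Divergence at each region's feature centre — A: about +5, B: about +4, D: about -2. Region A is most positive.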